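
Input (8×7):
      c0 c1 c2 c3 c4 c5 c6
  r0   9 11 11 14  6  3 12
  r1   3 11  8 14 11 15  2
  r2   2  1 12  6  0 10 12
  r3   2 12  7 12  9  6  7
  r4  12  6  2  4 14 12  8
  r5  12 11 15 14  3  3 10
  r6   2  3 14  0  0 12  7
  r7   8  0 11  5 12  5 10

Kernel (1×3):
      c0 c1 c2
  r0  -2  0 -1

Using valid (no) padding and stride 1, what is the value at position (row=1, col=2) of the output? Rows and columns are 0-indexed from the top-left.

-27

The receptive field on the input at this output position is [8 14 11]. Elementwise product with the kernel and sum: 8·-2 + 11·-1.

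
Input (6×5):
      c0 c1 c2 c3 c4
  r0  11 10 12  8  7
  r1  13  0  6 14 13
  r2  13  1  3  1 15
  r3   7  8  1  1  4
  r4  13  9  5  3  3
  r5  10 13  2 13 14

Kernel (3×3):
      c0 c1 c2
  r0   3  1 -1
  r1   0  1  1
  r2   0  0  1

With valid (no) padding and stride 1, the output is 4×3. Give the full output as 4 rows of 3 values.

40 55 79
38 -3 39
51 10 3
44 45 20

Output[0,0]: The receptive field on the input at this output position is [11 10 12 / 13 0 6 / 13 1 3]. Elementwise product with the kernel and sum: 11·3 + 10·1 + 12·-1 + 0·1 + 6·1 + 3·1.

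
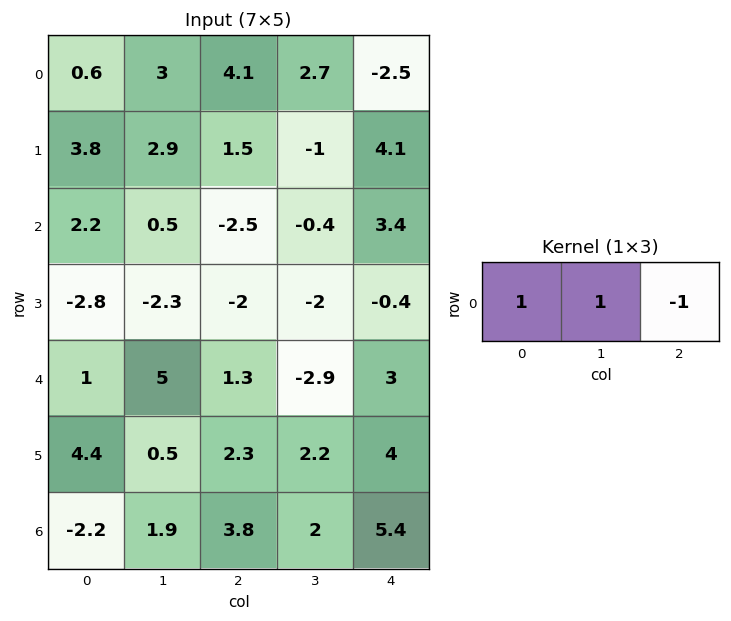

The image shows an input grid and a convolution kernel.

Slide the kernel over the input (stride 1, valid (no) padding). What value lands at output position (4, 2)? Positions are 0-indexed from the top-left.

The receptive field on the input at this output position is [1.3 -2.9 3]. Elementwise product with the kernel and sum: 1.3·1 + -2.9·1 + 3·-1.

-4.6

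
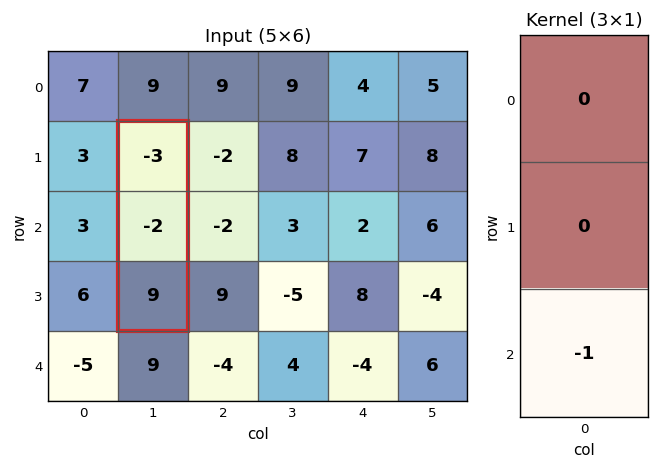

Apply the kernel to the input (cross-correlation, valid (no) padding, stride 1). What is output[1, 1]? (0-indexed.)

-9

The receptive field on the input at this output position is [-3 / -2 / 9]. Elementwise product with the kernel and sum: 9·-1.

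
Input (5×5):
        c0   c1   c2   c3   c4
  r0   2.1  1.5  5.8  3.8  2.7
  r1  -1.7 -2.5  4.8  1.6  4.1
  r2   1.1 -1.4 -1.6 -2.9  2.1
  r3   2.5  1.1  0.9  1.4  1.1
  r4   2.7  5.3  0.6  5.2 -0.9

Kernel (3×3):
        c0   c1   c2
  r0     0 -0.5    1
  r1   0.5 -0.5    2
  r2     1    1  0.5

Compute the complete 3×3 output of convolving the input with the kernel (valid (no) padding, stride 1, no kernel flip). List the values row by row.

13.95 -4 7.15
8.15 -3.8 11
9.9 9.3 10.85

Output[0,0]: The receptive field on the input at this output position is [2.1 1.5 5.8 / -1.7 -2.5 4.8 / 1.1 -1.4 -1.6]. Elementwise product with the kernel and sum: 1.5·-0.5 + 5.8·1 + -1.7·0.5 + -2.5·-0.5 + 4.8·2 + 1.1·1 + -1.4·1 + -1.6·0.5.
Output[0,1]: The receptive field on the input at this output position is [1.5 5.8 3.8 / -2.5 4.8 1.6 / -1.4 -1.6 -2.9]. Elementwise product with the kernel and sum: 5.8·-0.5 + 3.8·1 + -2.5·0.5 + 4.8·-0.5 + 1.6·2 + -1.4·1 + -1.6·1 + -2.9·0.5.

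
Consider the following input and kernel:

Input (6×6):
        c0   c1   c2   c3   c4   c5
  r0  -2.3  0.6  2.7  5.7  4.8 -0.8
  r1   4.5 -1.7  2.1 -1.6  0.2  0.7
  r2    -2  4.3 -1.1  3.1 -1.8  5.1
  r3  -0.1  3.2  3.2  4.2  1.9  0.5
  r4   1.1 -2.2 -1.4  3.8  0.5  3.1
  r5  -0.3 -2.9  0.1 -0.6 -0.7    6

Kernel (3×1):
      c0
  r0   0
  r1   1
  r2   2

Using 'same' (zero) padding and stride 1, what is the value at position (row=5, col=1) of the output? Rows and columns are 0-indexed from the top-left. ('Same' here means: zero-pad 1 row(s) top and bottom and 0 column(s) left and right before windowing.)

-2.9

The receptive field on the zero-padded input at this output position is [-2.2 / -2.9 / 0]. Elementwise product with the kernel and sum: -2.9·1 + 0·2.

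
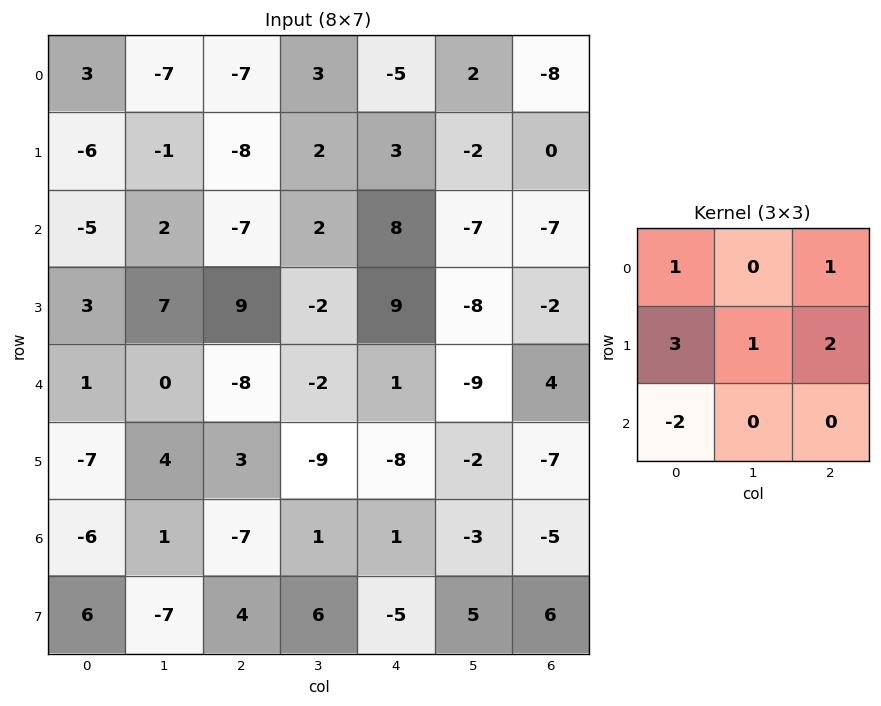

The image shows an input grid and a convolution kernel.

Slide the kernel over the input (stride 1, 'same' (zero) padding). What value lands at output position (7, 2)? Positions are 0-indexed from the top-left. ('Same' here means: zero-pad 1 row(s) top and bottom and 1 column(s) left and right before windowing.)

The receptive field on the zero-padded input at this output position is [1 -7 1 / -7 4 6 / 0 0 0]. Elementwise product with the kernel and sum: 1·1 + 1·1 + -7·3 + 4·1 + 6·2 + 0·-2.

-3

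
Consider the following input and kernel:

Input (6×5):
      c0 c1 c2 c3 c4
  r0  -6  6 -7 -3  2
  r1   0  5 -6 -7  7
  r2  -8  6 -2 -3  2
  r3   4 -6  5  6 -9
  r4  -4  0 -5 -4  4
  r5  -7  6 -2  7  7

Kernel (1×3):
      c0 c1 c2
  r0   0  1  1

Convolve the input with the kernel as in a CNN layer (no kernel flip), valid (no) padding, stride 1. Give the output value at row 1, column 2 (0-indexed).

The receptive field on the input at this output position is [-6 -7 7]. Elementwise product with the kernel and sum: -7·1 + 7·1.

0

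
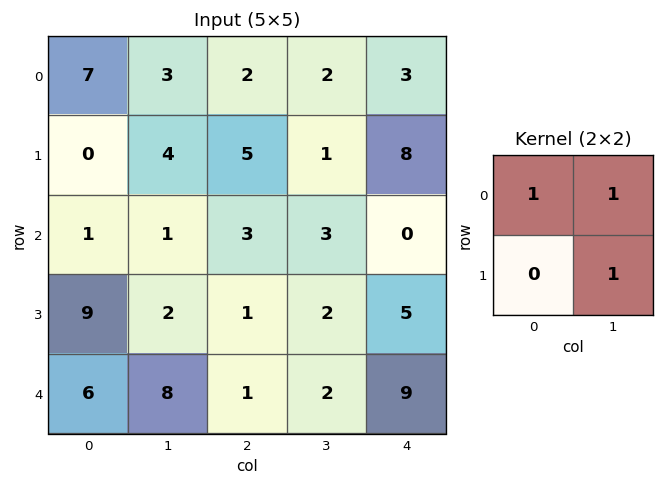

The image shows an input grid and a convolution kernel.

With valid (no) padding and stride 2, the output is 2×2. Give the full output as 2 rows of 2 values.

Output[0,0]: The receptive field on the input at this output position is [7 3 / 0 4]. Elementwise product with the kernel and sum: 7·1 + 3·1 + 4·1.
Output[0,1]: The receptive field on the input at this output position is [2 2 / 5 1]. Elementwise product with the kernel and sum: 2·1 + 2·1 + 1·1.

14 5
4 8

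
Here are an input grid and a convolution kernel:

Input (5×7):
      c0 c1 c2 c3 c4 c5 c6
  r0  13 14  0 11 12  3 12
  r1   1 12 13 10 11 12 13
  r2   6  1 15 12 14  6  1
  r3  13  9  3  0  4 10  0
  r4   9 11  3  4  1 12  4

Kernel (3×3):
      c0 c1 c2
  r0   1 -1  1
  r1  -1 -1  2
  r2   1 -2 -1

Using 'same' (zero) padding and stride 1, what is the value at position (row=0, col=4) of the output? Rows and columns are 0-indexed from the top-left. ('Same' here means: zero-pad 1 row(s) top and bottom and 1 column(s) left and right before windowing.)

-41

The receptive field on the zero-padded input at this output position is [0 0 0 / 11 12 3 / 10 11 12]. Elementwise product with the kernel and sum: 0·1 + 0·-1 + 0·1 + 11·-1 + 12·-1 + 3·2 + 10·1 + 11·-2 + 12·-1.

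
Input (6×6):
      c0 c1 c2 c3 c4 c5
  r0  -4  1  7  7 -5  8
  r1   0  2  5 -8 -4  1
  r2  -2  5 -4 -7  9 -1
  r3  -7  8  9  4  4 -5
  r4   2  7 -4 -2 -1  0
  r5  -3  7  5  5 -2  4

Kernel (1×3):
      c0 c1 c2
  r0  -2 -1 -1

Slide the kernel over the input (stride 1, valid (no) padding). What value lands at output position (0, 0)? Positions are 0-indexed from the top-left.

0

The receptive field on the input at this output position is [-4 1 7]. Elementwise product with the kernel and sum: -4·-2 + 1·-1 + 7·-1.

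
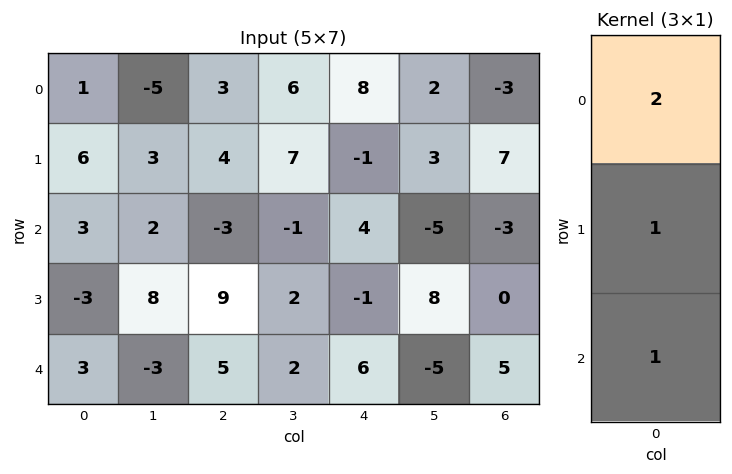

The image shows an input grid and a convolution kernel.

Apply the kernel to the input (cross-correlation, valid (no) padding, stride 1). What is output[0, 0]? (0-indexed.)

11

The receptive field on the input at this output position is [1 / 6 / 3]. Elementwise product with the kernel and sum: 1·2 + 6·1 + 3·1.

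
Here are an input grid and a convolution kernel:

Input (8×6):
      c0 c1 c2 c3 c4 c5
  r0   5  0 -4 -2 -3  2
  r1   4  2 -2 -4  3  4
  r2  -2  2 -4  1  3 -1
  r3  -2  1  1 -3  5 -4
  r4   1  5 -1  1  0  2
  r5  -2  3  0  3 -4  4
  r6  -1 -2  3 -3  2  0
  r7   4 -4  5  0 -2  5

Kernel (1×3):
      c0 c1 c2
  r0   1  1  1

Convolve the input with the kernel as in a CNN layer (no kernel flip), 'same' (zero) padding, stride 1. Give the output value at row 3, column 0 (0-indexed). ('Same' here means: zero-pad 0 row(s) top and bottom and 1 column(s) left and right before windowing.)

The receptive field on the zero-padded input at this output position is [0 -2 1]. Elementwise product with the kernel and sum: 0·1 + -2·1 + 1·1.

-1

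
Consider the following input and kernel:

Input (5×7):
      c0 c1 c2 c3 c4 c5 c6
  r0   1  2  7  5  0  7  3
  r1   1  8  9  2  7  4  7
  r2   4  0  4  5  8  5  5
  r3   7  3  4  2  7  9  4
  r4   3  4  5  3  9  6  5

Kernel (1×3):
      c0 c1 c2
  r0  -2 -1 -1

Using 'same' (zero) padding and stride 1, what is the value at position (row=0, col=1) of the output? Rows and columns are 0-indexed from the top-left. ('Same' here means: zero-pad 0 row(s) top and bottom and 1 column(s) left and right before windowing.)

The receptive field on the zero-padded input at this output position is [1 2 7]. Elementwise product with the kernel and sum: 1·-2 + 2·-1 + 7·-1.

-11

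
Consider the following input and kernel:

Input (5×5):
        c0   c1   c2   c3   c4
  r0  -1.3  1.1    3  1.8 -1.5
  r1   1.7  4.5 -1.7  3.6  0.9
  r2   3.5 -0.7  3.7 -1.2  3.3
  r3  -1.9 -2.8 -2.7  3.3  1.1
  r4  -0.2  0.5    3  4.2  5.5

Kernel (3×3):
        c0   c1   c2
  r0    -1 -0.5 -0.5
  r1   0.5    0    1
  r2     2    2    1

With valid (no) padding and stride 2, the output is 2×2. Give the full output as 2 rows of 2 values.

7.7 5.2
-5.05 14.9

Output[0,0]: The receptive field on the input at this output position is [-1.3 1.1 3 / 1.7 4.5 -1.7 / 3.5 -0.7 3.7]. Elementwise product with the kernel and sum: -1.3·-1 + 1.1·-0.5 + 3·-0.5 + 1.7·0.5 + -1.7·1 + 3.5·2 + -0.7·2 + 3.7·1.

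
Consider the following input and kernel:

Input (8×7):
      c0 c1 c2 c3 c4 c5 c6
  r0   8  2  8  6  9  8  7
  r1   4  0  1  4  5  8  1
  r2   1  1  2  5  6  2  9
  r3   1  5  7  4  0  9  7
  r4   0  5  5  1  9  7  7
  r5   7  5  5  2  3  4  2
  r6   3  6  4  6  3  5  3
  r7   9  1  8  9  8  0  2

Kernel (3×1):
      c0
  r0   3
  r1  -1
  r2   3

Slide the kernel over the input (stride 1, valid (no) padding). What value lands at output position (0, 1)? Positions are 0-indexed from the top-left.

The receptive field on the input at this output position is [2 / 0 / 1]. Elementwise product with the kernel and sum: 2·3 + 0·-1 + 1·3.

9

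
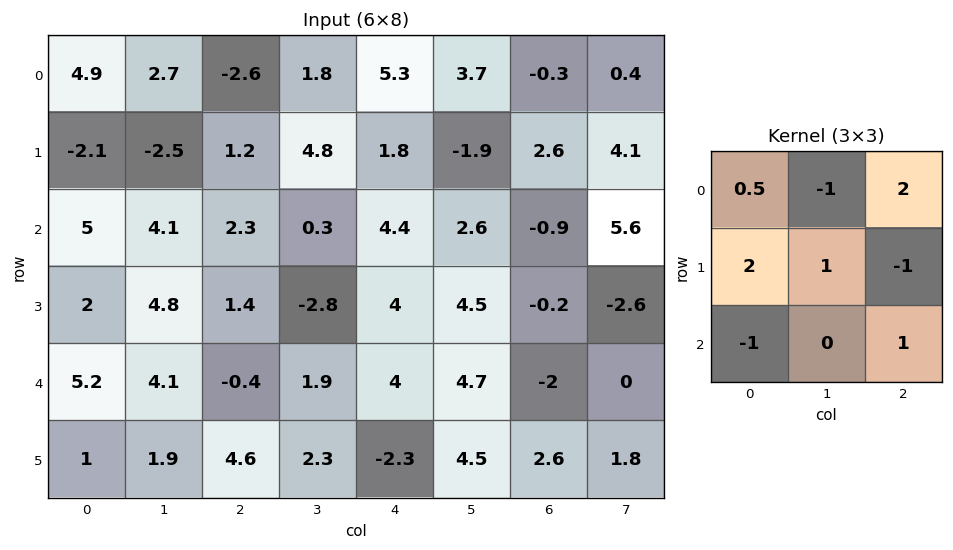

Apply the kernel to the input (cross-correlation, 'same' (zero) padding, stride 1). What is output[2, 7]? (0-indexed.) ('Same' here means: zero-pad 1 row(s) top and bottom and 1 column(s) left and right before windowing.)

The receptive field on the zero-padded input at this output position is [2.6 4.1 0 / -0.9 5.6 0 / -0.2 -2.6 0]. Elementwise product with the kernel and sum: 2.6·0.5 + 4.1·-1 + 0·2 + -0.9·2 + 5.6·1 + 0·-1 + -0.2·-1 + 0·1.

1.2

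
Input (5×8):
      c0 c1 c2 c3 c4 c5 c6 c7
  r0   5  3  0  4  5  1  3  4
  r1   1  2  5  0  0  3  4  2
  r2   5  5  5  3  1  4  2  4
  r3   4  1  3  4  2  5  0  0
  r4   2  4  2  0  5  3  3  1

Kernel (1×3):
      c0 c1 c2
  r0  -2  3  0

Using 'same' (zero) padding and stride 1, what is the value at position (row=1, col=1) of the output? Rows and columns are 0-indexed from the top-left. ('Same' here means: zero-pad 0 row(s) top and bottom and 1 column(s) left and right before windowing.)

4

The receptive field on the zero-padded input at this output position is [1 2 5]. Elementwise product with the kernel and sum: 1·-2 + 2·3.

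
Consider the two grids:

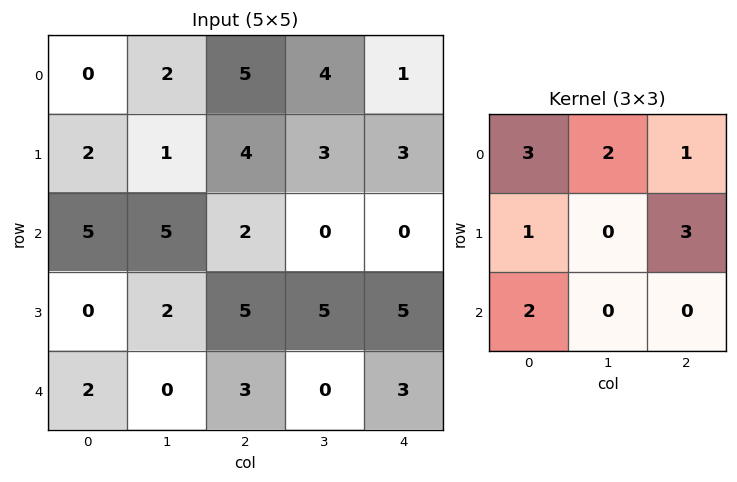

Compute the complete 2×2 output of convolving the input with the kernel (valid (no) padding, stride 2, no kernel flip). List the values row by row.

33 41
46 32

Output[0,0]: The receptive field on the input at this output position is [0 2 5 / 2 1 4 / 5 5 2]. Elementwise product with the kernel and sum: 0·3 + 2·2 + 5·1 + 2·1 + 4·3 + 5·2.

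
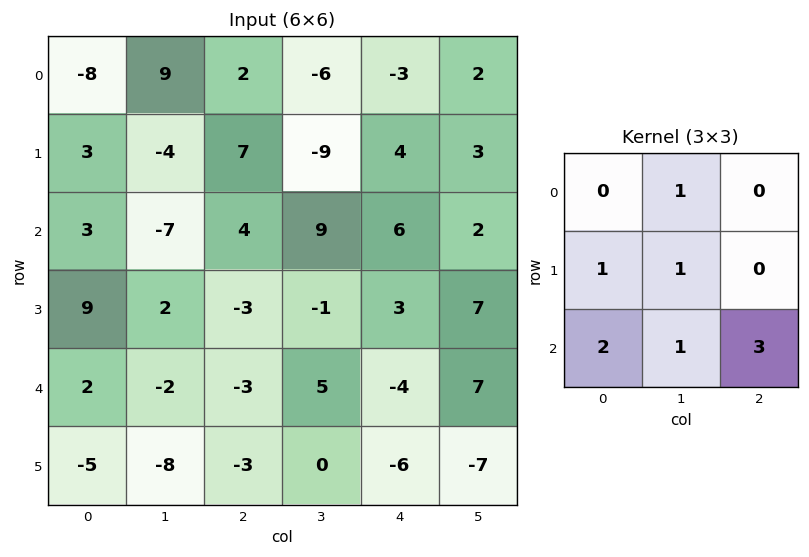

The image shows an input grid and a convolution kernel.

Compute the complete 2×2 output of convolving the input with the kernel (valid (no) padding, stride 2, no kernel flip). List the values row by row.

19 27
-3 -8

Output[0,0]: The receptive field on the input at this output position is [-8 9 2 / 3 -4 7 / 3 -7 4]. Elementwise product with the kernel and sum: 9·1 + 3·1 + -4·1 + 3·2 + -7·1 + 4·3.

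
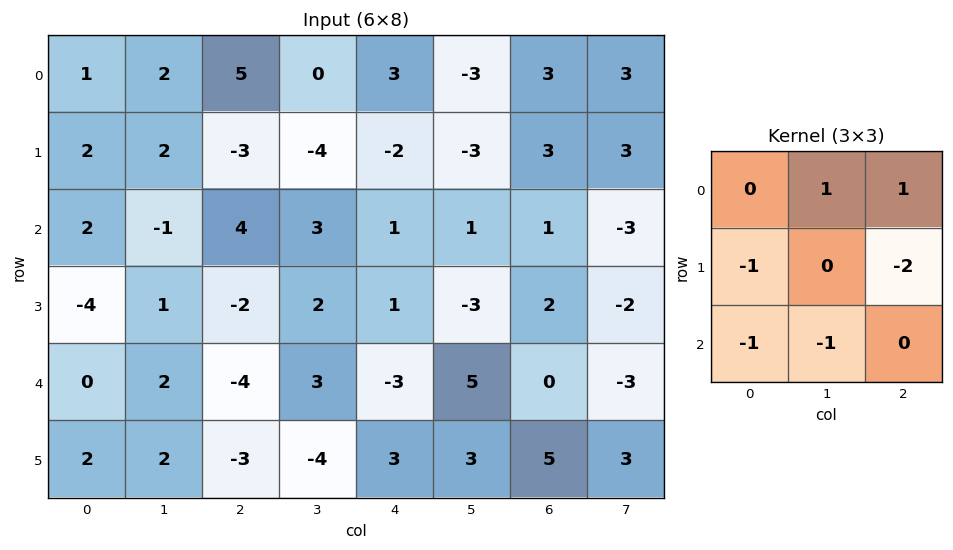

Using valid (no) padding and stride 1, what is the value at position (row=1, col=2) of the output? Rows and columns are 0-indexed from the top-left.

-12

The receptive field on the input at this output position is [-3 -4 -2 / 4 3 1 / -2 2 1]. Elementwise product with the kernel and sum: -4·1 + -2·1 + 4·-1 + 1·-2 + -2·-1 + 2·-1.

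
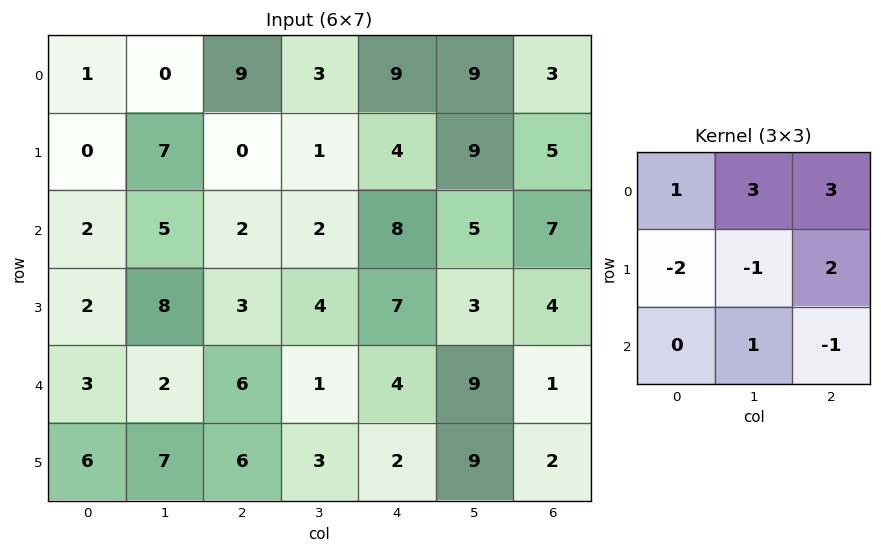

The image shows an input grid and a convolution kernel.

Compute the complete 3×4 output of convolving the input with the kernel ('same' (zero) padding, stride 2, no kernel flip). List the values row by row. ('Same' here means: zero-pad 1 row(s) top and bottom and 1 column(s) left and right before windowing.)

-8 -4 -2 -16
23 1 42 11
30 24 39 -2

Output[0,0]: The receptive field on the zero-padded input at this output position is [0 0 0 / 0 1 0 / 0 0 7]. Elementwise product with the kernel and sum: 0·1 + 0·3 + 0·3 + 0·-2 + 1·-1 + 0·2 + 0·1 + 7·-1.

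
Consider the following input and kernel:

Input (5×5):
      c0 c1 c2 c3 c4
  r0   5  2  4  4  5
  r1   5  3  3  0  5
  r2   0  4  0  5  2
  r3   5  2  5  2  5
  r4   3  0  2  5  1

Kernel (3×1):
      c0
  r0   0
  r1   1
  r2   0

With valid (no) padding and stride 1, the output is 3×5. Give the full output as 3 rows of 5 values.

5 3 3 0 5
0 4 0 5 2
5 2 5 2 5

Output[0,0]: The receptive field on the input at this output position is [5 / 5 / 0]. Elementwise product with the kernel and sum: 5·1.
Output[0,1]: The receptive field on the input at this output position is [2 / 3 / 4]. Elementwise product with the kernel and sum: 3·1.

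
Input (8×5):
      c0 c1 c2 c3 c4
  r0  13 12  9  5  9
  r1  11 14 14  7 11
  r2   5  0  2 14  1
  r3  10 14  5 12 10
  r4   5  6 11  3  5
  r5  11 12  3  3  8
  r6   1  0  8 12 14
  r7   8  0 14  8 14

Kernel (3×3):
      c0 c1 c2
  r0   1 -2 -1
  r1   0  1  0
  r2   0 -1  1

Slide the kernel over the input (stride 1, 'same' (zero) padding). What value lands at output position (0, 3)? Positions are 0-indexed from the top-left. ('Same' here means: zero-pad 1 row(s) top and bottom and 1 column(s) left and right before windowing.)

The receptive field on the zero-padded input at this output position is [0 0 0 / 9 5 9 / 14 7 11]. Elementwise product with the kernel and sum: 0·1 + 0·-2 + 0·-1 + 5·1 + 7·-1 + 11·1.

9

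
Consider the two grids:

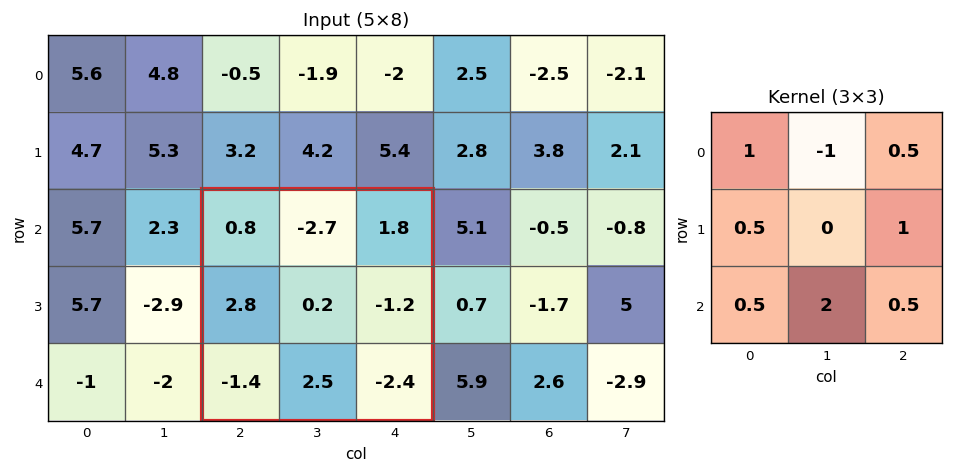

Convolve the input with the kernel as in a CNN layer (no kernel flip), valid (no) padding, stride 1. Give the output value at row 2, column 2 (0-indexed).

7.7

The receptive field on the input at this output position is [0.8 -2.7 1.8 / 2.8 0.2 -1.2 / -1.4 2.5 -2.4]. Elementwise product with the kernel and sum: 0.8·1 + -2.7·-1 + 1.8·0.5 + 2.8·0.5 + -1.2·1 + -1.4·0.5 + 2.5·2 + -2.4·0.5.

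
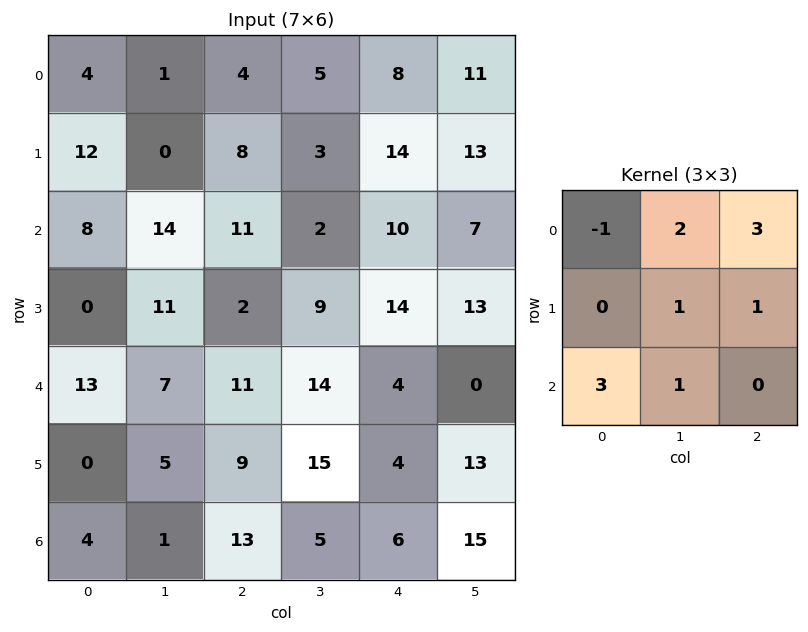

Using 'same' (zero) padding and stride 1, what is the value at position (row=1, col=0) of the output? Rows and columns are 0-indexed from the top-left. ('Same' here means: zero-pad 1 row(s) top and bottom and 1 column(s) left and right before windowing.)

31

The receptive field on the zero-padded input at this output position is [0 4 1 / 0 12 0 / 0 8 14]. Elementwise product with the kernel and sum: 0·-1 + 4·2 + 1·3 + 12·1 + 0·1 + 0·3 + 8·1.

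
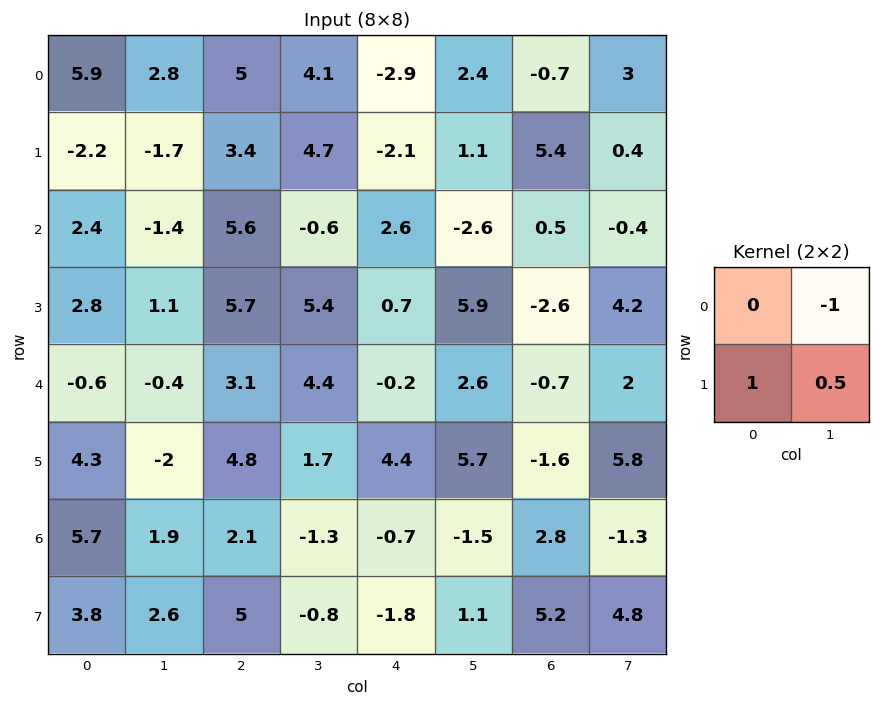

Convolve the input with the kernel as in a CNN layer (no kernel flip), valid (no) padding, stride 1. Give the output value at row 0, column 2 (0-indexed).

1.65

The receptive field on the input at this output position is [5 4.1 / 3.4 4.7]. Elementwise product with the kernel and sum: 4.1·-1 + 3.4·1 + 4.7·0.5.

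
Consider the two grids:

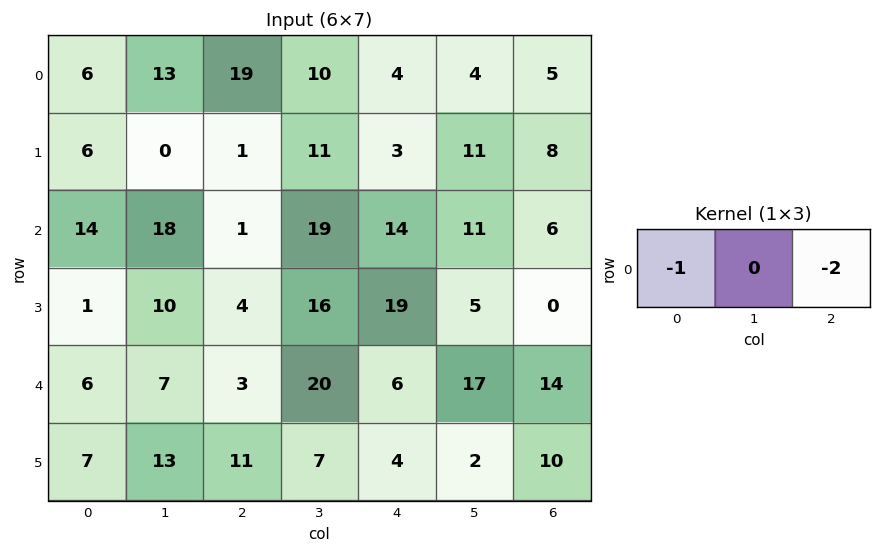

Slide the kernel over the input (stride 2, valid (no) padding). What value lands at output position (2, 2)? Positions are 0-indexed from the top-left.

-34

The receptive field on the input at this output position is [6 17 14]. Elementwise product with the kernel and sum: 6·-1 + 14·-2.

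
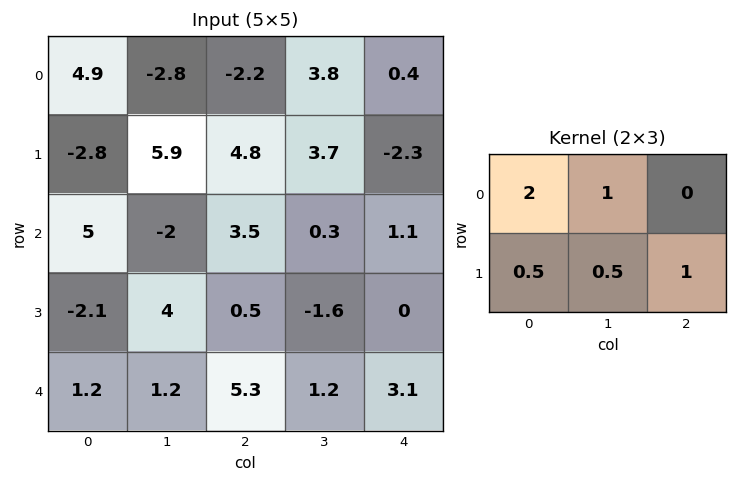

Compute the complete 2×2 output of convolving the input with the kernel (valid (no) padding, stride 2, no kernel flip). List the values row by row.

13.35 1.35
9.45 6.75

Output[0,0]: The receptive field on the input at this output position is [4.9 -2.8 -2.2 / -2.8 5.9 4.8]. Elementwise product with the kernel and sum: 4.9·2 + -2.8·1 + -2.8·0.5 + 5.9·0.5 + 4.8·1.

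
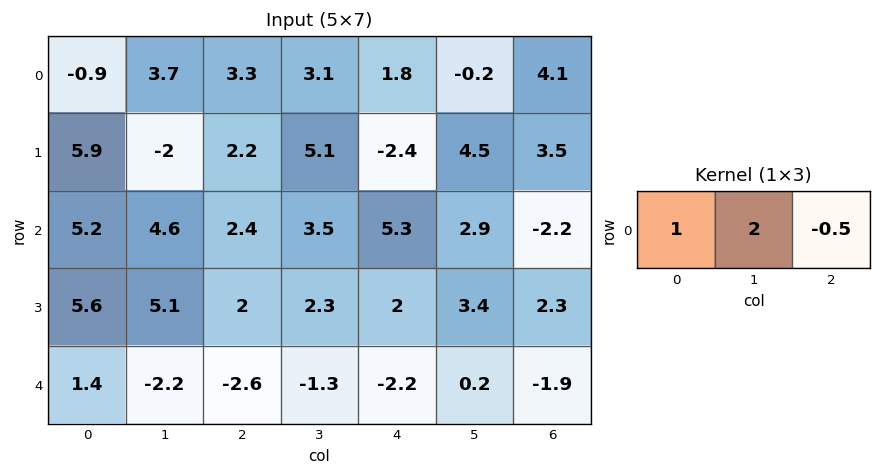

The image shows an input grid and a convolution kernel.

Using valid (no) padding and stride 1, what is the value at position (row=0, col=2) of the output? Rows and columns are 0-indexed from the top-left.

8.6

The receptive field on the input at this output position is [3.3 3.1 1.8]. Elementwise product with the kernel and sum: 3.3·1 + 3.1·2 + 1.8·-0.5.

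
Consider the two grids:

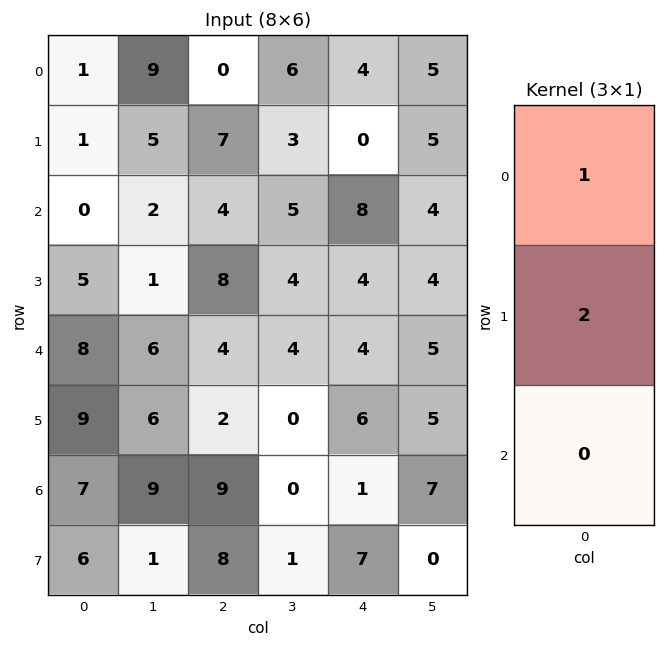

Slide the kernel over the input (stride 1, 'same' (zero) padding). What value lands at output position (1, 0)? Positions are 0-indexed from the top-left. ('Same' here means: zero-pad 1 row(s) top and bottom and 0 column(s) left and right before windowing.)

3

The receptive field on the zero-padded input at this output position is [1 / 1 / 0]. Elementwise product with the kernel and sum: 1·1 + 1·2.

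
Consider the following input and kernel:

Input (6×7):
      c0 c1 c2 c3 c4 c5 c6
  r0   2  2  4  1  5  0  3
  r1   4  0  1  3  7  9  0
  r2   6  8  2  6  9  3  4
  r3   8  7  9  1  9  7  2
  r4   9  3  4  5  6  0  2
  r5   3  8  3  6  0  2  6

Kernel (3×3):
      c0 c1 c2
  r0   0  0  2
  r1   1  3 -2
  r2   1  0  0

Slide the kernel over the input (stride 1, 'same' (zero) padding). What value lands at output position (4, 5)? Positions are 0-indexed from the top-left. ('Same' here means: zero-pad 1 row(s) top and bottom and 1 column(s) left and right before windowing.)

6

The receptive field on the zero-padded input at this output position is [9 7 2 / 6 0 2 / 0 2 6]. Elementwise product with the kernel and sum: 2·2 + 6·1 + 0·3 + 2·-2 + 0·1.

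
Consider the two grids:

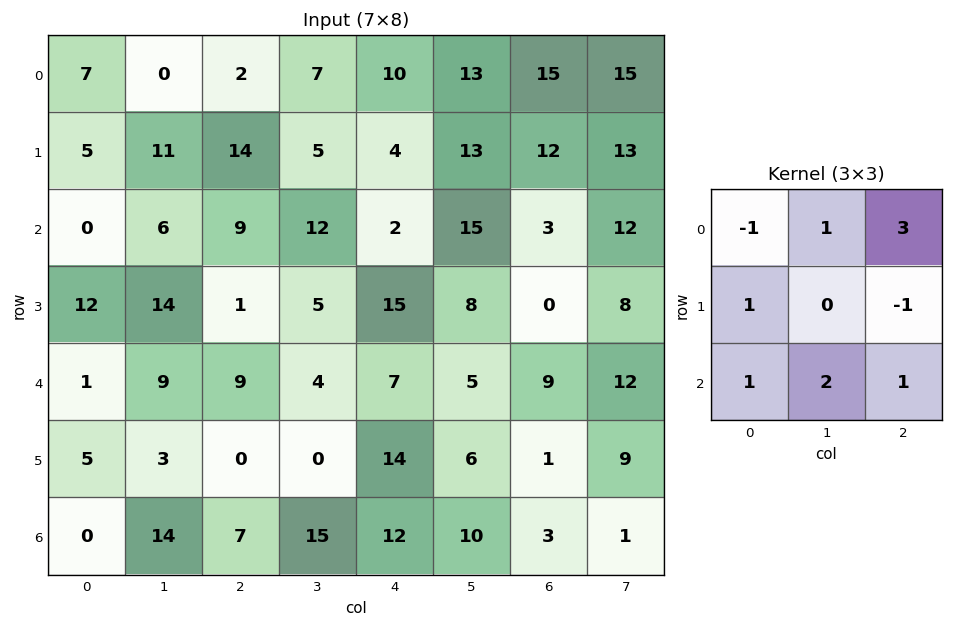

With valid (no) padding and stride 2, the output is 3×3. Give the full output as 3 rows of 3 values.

11 80 75
72 19 63
75 51 73

Output[0,0]: The receptive field on the input at this output position is [7 0 2 / 5 11 14 / 0 6 9]. Elementwise product with the kernel and sum: 7·-1 + 0·1 + 2·3 + 5·1 + 14·-1 + 0·1 + 6·2 + 9·1.
Output[0,1]: The receptive field on the input at this output position is [2 7 10 / 14 5 4 / 9 12 2]. Elementwise product with the kernel and sum: 2·-1 + 7·1 + 10·3 + 14·1 + 4·-1 + 9·1 + 12·2 + 2·1.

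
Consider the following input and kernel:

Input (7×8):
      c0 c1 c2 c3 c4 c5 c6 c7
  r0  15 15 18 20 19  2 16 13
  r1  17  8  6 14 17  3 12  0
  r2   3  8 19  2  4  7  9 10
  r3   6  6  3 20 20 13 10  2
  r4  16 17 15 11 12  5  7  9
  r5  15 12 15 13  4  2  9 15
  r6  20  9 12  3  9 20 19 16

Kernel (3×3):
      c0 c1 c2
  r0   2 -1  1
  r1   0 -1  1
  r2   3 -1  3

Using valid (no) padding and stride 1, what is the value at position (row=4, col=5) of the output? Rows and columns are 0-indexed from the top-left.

107

The receptive field on the input at this output position is [5 7 9 / 2 9 15 / 20 19 16]. Elementwise product with the kernel and sum: 5·2 + 7·-1 + 9·1 + 9·-1 + 15·1 + 20·3 + 19·-1 + 16·3.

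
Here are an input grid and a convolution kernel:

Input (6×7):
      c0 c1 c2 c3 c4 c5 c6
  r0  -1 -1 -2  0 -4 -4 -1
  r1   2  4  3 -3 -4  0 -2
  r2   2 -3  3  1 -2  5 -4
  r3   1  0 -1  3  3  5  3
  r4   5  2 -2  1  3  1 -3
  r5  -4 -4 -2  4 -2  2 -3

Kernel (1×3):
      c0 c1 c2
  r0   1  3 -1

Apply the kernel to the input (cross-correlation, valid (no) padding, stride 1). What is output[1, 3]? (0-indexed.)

-15

The receptive field on the input at this output position is [-3 -4 0]. Elementwise product with the kernel and sum: -3·1 + -4·3 + 0·-1.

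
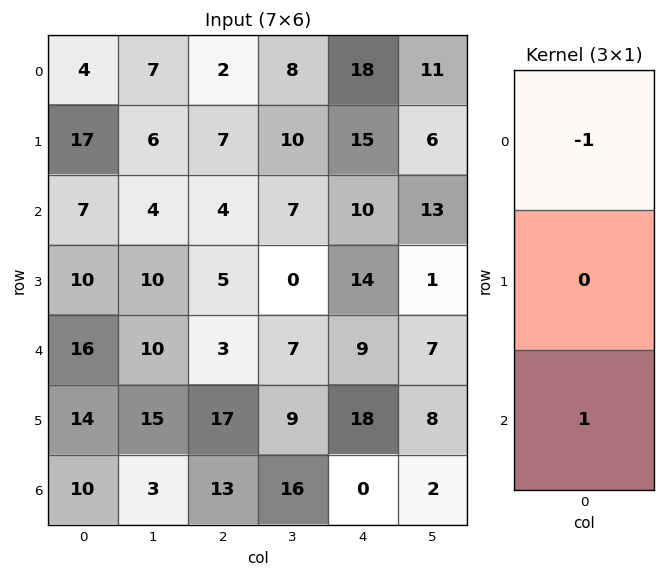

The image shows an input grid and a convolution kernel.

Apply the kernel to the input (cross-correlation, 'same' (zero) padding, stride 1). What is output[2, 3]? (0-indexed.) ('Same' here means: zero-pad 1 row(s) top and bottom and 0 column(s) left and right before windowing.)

The receptive field on the zero-padded input at this output position is [10 / 7 / 0]. Elementwise product with the kernel and sum: 10·-1 + 0·1.

-10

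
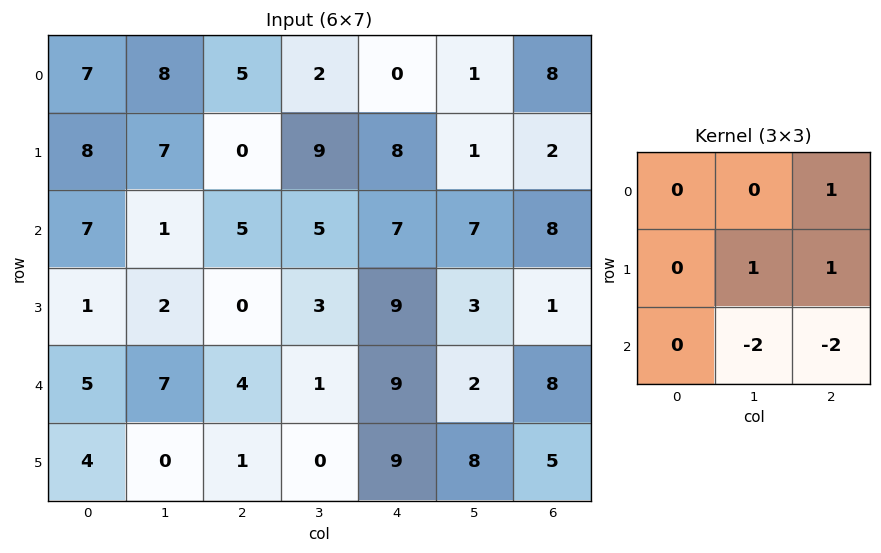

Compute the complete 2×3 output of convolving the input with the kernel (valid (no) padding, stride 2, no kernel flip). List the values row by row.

Output[0,0]: The receptive field on the input at this output position is [7 8 5 / 8 7 0 / 7 1 5]. Elementwise product with the kernel and sum: 5·1 + 7·1 + 0·1 + 1·-2 + 5·-2.

0 -7 -19
-15 -1 -8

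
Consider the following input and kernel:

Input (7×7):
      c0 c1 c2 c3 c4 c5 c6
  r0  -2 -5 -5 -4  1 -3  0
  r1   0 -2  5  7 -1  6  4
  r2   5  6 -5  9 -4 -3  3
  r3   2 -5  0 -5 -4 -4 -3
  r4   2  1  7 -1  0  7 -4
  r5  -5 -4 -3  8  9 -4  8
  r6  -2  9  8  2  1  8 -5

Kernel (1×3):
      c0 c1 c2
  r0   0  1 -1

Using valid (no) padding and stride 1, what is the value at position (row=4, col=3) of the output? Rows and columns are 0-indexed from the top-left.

The receptive field on the input at this output position is [-1 0 7]. Elementwise product with the kernel and sum: 0·1 + 7·-1.

-7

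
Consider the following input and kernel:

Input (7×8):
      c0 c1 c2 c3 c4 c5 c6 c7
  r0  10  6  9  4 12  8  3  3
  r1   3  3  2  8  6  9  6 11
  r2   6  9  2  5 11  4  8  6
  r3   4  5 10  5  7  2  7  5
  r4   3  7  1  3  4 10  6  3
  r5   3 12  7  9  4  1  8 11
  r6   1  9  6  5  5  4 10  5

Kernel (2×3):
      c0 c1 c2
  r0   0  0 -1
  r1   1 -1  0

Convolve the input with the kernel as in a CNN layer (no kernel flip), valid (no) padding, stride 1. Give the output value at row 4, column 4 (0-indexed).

The receptive field on the input at this output position is [4 10 6 / 4 1 8]. Elementwise product with the kernel and sum: 6·-1 + 4·1 + 1·-1.

-3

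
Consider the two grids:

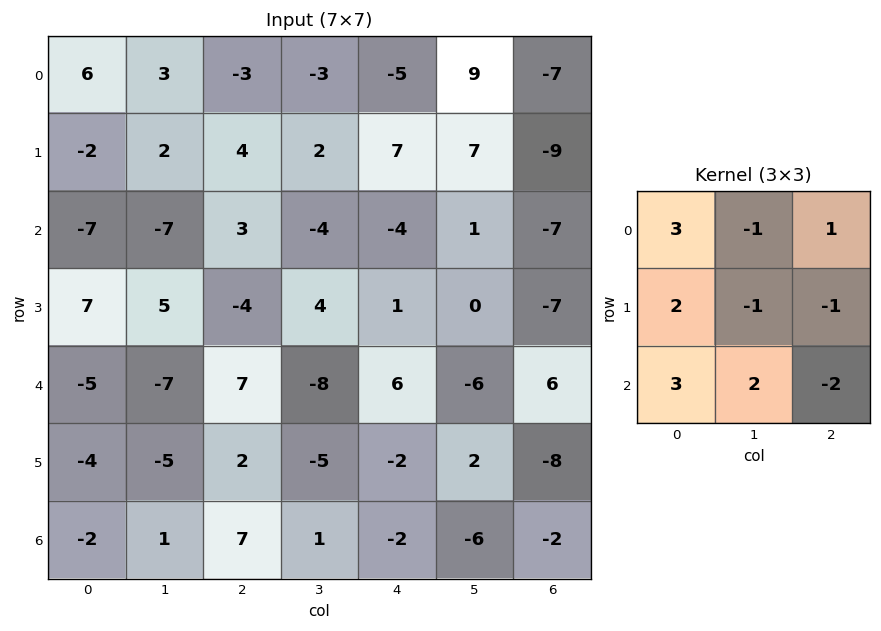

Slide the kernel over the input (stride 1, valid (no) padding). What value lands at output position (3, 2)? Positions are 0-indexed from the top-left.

The receptive field on the input at this output position is [-4 4 1 / 7 -8 6 / 2 -5 -2]. Elementwise product with the kernel and sum: -4·3 + 4·-1 + 1·1 + 7·2 + -8·-1 + 6·-1 + 2·3 + -5·2 + -2·-2.

1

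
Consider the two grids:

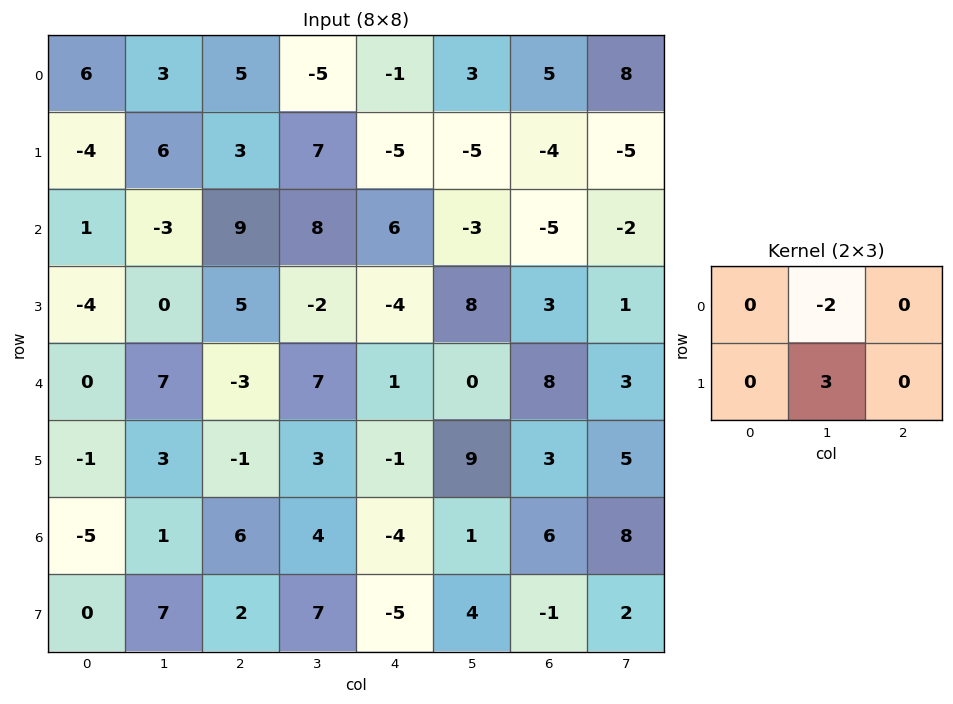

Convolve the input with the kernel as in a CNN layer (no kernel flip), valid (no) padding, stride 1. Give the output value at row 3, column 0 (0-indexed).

The receptive field on the input at this output position is [-4 0 5 / 0 7 -3]. Elementwise product with the kernel and sum: 0·-2 + 7·3.

21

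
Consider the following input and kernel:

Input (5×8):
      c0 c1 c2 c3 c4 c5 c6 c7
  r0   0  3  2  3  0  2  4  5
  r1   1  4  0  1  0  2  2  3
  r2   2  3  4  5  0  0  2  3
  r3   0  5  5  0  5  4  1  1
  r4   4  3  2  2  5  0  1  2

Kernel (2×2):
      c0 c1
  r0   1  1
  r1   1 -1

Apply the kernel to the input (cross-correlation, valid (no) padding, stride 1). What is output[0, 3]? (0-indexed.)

The receptive field on the input at this output position is [3 0 / 1 0]. Elementwise product with the kernel and sum: 3·1 + 0·1 + 1·1 + 0·-1.

4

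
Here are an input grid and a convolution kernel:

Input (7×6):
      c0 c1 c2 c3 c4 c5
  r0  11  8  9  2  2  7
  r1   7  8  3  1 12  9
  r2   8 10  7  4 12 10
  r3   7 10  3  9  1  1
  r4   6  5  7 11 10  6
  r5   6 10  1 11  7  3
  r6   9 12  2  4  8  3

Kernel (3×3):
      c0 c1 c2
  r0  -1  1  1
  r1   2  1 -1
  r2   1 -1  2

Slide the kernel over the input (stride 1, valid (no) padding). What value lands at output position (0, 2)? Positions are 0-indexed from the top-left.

17

The receptive field on the input at this output position is [9 2 2 / 3 1 12 / 7 4 12]. Elementwise product with the kernel and sum: 9·-1 + 2·1 + 2·1 + 3·2 + 1·1 + 12·-1 + 7·1 + 4·-1 + 12·2.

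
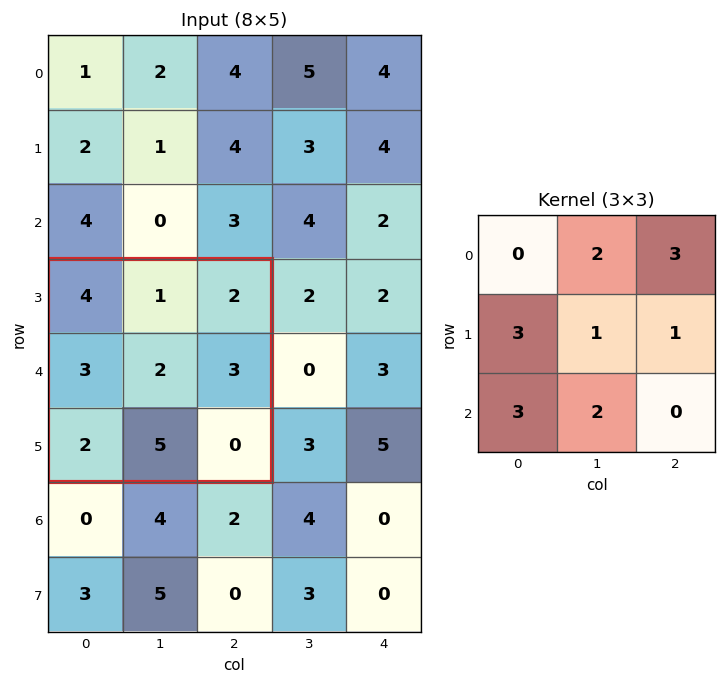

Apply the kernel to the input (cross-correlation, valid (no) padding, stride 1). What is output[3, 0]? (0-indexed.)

38

The receptive field on the input at this output position is [4 1 2 / 3 2 3 / 2 5 0]. Elementwise product with the kernel and sum: 1·2 + 2·3 + 3·3 + 2·1 + 3·1 + 2·3 + 5·2.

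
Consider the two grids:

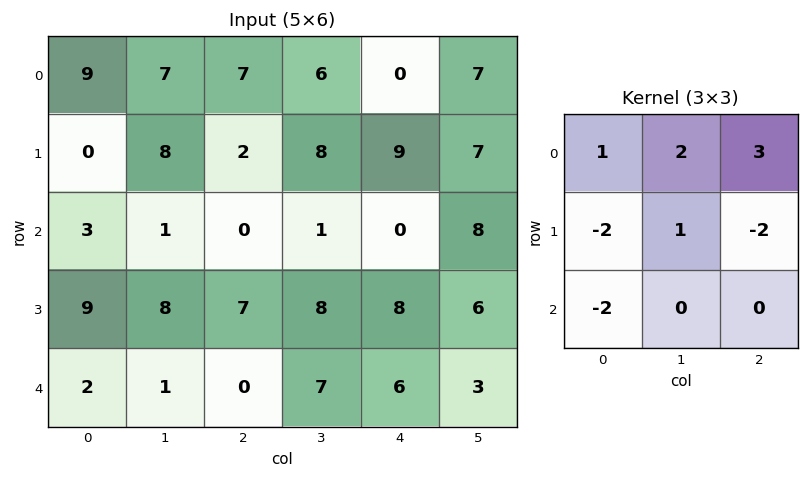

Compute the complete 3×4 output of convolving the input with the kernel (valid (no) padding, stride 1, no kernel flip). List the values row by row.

42 7 5 4
-1 16 32 13
-23 -23 -20 -9

Output[0,0]: The receptive field on the input at this output position is [9 7 7 / 0 8 2 / 3 1 0]. Elementwise product with the kernel and sum: 9·1 + 7·2 + 7·3 + 0·-2 + 8·1 + 2·-2 + 3·-2.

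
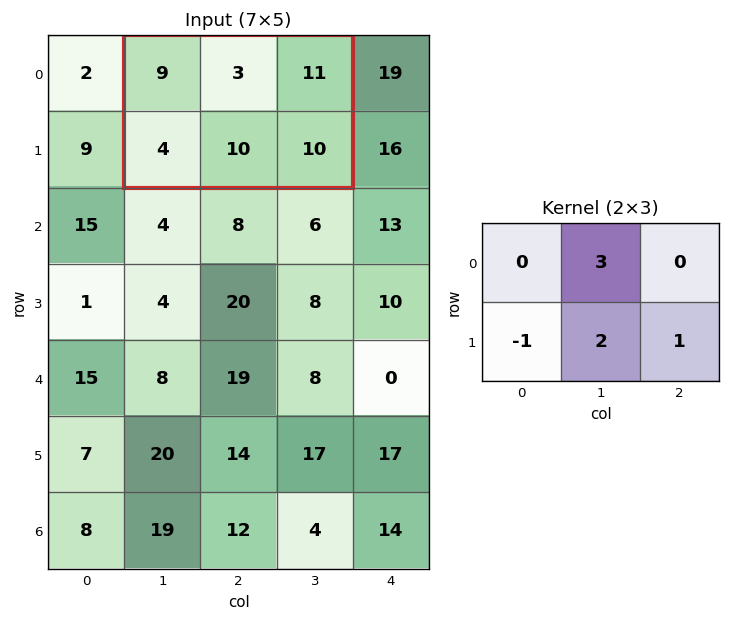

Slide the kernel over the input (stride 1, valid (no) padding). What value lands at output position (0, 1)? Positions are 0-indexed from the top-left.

35

The receptive field on the input at this output position is [9 3 11 / 4 10 10]. Elementwise product with the kernel and sum: 3·3 + 4·-1 + 10·2 + 10·1.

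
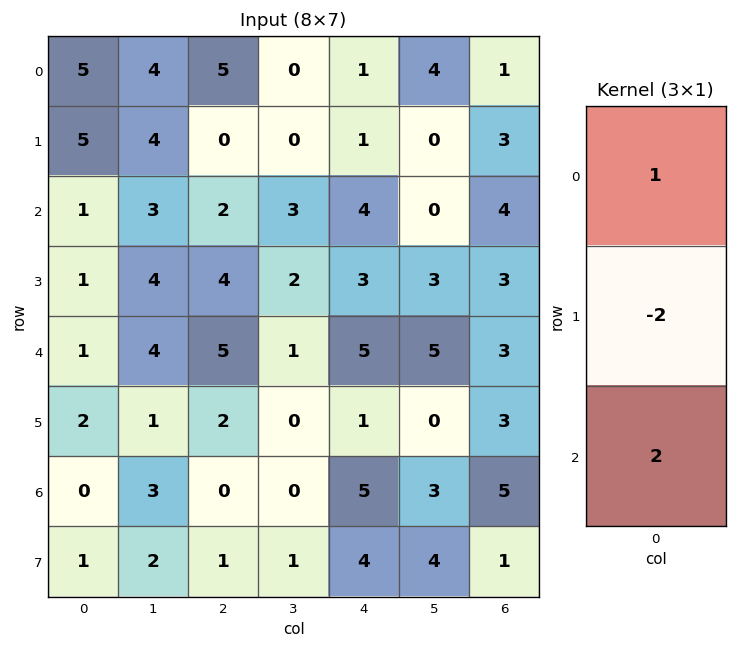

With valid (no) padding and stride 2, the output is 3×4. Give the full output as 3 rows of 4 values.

Output[0,0]: The receptive field on the input at this output position is [5 / 5 / 1]. Elementwise product with the kernel and sum: 5·1 + 5·-2 + 1·2.

-3 9 7 3
1 4 8 4
-3 1 13 7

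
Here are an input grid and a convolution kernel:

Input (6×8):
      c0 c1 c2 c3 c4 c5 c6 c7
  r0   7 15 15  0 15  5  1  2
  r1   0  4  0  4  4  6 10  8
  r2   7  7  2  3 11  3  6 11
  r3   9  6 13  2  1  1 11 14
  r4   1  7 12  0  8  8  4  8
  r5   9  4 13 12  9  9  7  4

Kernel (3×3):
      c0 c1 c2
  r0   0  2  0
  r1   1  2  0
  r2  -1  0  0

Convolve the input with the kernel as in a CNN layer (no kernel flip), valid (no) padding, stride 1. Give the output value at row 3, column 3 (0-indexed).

6

The receptive field on the input at this output position is [2 1 1 / 0 8 8 / 12 9 9]. Elementwise product with the kernel and sum: 1·2 + 0·1 + 8·2 + 12·-1.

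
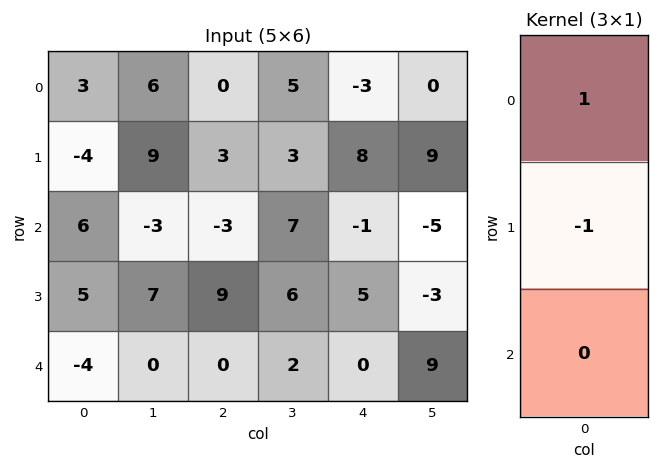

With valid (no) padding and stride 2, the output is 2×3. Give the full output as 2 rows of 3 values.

Output[0,0]: The receptive field on the input at this output position is [3 / -4 / 6]. Elementwise product with the kernel and sum: 3·1 + -4·-1.
Output[0,1]: The receptive field on the input at this output position is [0 / 3 / -3]. Elementwise product with the kernel and sum: 0·1 + 3·-1.

7 -3 -11
1 -12 -6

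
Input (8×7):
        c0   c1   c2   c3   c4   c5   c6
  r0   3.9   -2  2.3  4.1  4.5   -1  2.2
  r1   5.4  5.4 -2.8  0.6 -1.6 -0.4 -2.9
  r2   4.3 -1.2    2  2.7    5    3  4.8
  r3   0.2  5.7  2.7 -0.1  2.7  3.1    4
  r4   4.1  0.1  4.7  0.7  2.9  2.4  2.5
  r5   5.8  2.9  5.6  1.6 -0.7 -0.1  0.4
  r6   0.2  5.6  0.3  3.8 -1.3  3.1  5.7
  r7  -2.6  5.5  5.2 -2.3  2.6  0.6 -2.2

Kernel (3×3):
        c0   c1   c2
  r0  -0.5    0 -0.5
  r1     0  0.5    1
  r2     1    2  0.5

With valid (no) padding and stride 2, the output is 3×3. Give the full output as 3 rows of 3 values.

Output[0,0]: The receptive field on the input at this output position is [3.9 -2 2.3 / 5.4 5.4 -2.8 / 4.3 -1.2 2]. Elementwise product with the kernel and sum: 3.9·-0.5 + 2.3·-0.5 + 5.4·0.5 + -2.8·1 + 4.3·1 + -1.2·2 + 2·0.5.
Output[0,1]: The receptive field on the input at this output position is [2.3 4.1 4.5 / -2.8 0.6 -1.6 / 2 2.7 5]. Elementwise product with the kernel and sum: 2.3·-0.5 + 4.5·-0.5 + 0.6·0.5 + -1.6·1 + 2·1 + 2.7·2 + 5·0.5.

-0.3 5.2 6.95
9.05 6.7 9.6
14.2 3.55 5.4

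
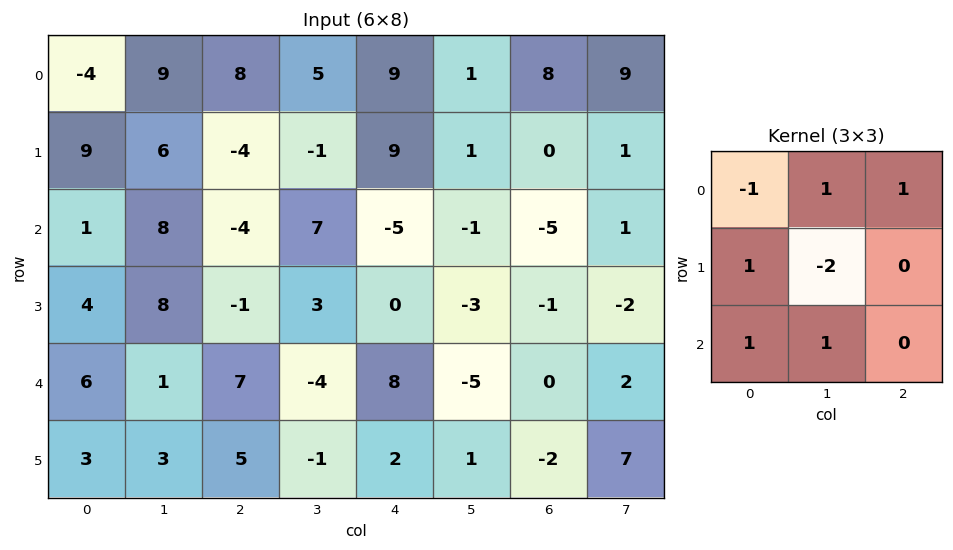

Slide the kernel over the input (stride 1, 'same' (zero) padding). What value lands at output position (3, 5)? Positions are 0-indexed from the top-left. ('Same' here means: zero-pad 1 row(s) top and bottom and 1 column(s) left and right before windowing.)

The receptive field on the zero-padded input at this output position is [-5 -1 -5 / 0 -3 -1 / 8 -5 0]. Elementwise product with the kernel and sum: -5·-1 + -1·1 + -5·1 + 0·1 + -3·-2 + 8·1 + -5·1.

8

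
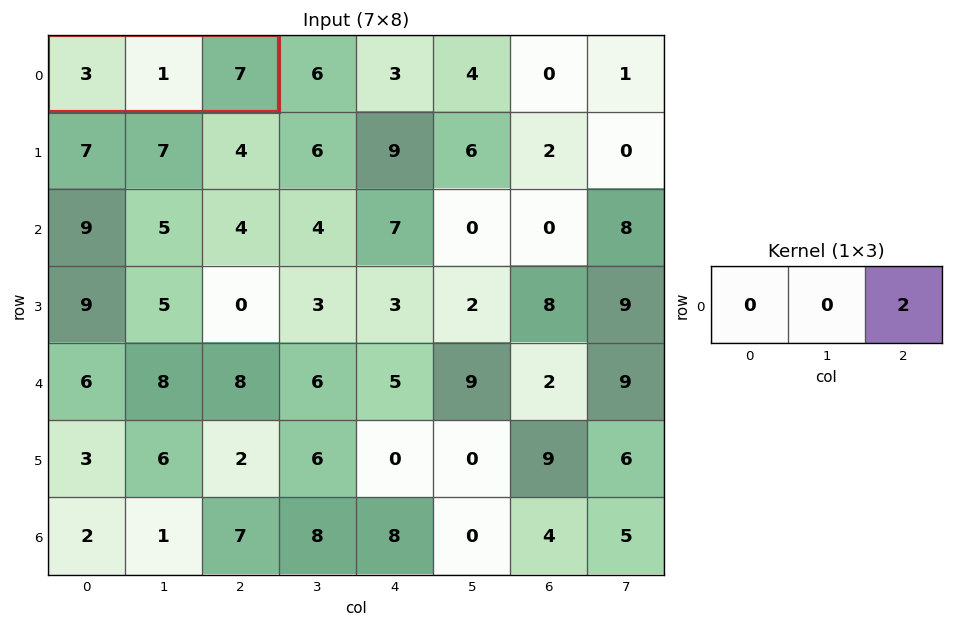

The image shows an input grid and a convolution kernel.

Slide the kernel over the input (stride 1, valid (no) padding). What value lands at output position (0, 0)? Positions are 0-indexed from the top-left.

14

The receptive field on the input at this output position is [3 1 7]. Elementwise product with the kernel and sum: 7·2.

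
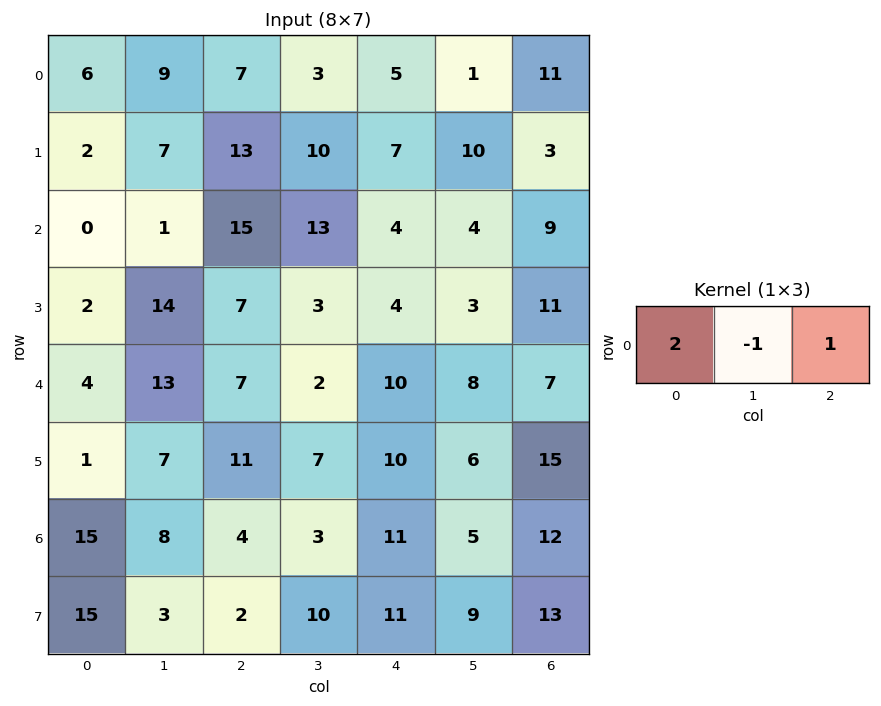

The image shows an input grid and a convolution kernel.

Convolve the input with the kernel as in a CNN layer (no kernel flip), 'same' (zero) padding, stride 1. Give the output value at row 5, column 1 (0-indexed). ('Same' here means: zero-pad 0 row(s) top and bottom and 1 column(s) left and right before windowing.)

The receptive field on the zero-padded input at this output position is [1 7 11]. Elementwise product with the kernel and sum: 1·2 + 7·-1 + 11·1.

6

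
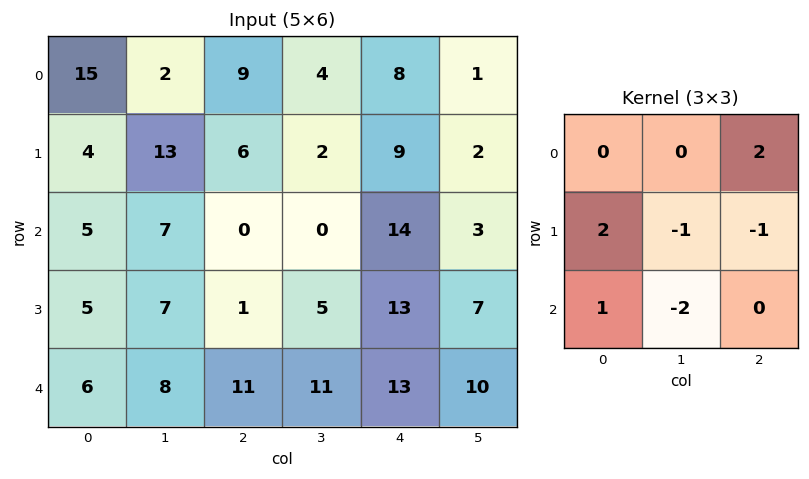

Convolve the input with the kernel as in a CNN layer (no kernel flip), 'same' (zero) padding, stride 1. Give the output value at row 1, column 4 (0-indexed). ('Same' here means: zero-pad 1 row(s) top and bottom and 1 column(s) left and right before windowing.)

-33

The receptive field on the zero-padded input at this output position is [4 8 1 / 2 9 2 / 0 14 3]. Elementwise product with the kernel and sum: 1·2 + 2·2 + 9·-1 + 2·-1 + 0·1 + 14·-2.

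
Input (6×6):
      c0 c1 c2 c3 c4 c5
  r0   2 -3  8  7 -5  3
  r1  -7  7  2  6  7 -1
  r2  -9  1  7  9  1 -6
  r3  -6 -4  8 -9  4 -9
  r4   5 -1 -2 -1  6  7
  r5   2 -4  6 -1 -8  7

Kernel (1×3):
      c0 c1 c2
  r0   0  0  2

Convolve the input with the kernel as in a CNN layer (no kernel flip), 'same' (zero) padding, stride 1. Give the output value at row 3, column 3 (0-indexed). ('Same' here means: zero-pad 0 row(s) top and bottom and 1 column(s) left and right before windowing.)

8

The receptive field on the zero-padded input at this output position is [8 -9 4]. Elementwise product with the kernel and sum: 4·2.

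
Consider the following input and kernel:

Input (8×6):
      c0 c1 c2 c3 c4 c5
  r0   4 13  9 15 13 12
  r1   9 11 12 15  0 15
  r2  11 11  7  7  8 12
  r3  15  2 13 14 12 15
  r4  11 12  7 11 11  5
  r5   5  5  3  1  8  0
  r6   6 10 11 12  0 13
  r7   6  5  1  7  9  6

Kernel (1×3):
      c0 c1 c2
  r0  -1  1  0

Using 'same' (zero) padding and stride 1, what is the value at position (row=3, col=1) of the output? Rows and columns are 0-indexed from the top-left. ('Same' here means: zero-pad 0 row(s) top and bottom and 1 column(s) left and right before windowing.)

The receptive field on the zero-padded input at this output position is [15 2 13]. Elementwise product with the kernel and sum: 15·-1 + 2·1.

-13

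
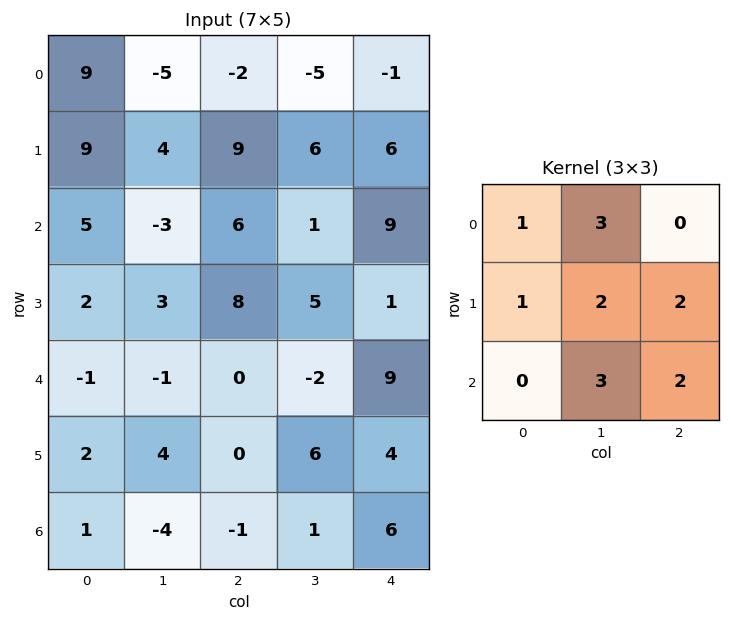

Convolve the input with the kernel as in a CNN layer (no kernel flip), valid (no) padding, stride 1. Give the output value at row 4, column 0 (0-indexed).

-8

The receptive field on the input at this output position is [-1 -1 0 / 2 4 0 / 1 -4 -1]. Elementwise product with the kernel and sum: -1·1 + -1·3 + 2·1 + 4·2 + 0·2 + -4·3 + -1·2.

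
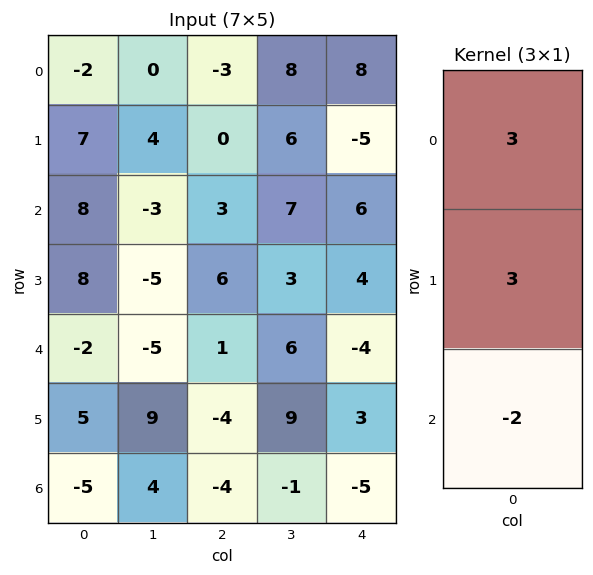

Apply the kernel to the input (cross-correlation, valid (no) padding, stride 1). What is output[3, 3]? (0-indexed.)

9

The receptive field on the input at this output position is [3 / 6 / 9]. Elementwise product with the kernel and sum: 3·3 + 6·3 + 9·-2.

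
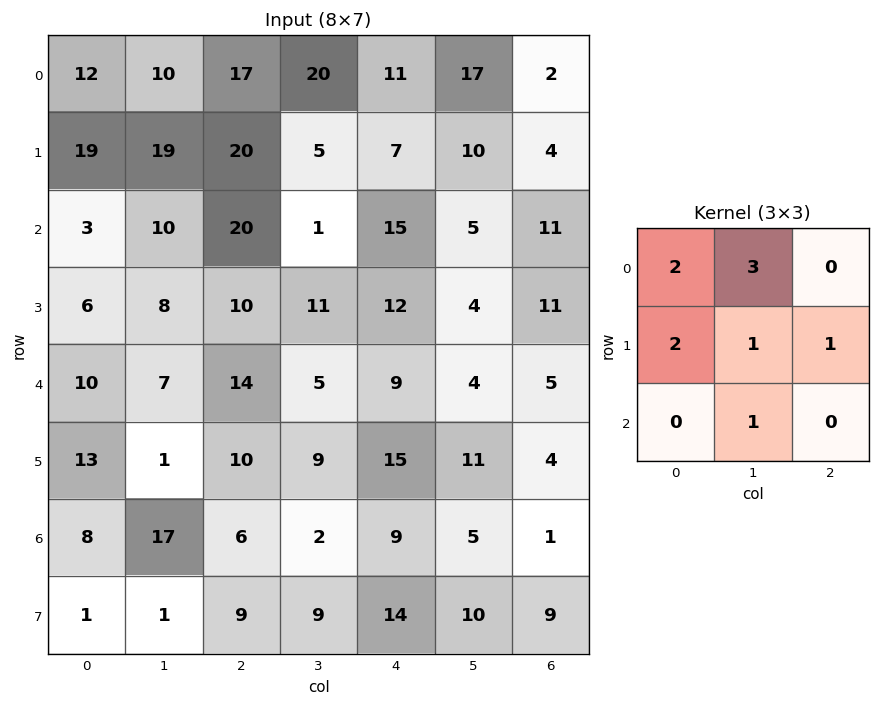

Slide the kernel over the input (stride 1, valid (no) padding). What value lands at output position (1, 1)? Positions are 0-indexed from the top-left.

149

The receptive field on the input at this output position is [19 20 5 / 10 20 1 / 8 10 11]. Elementwise product with the kernel and sum: 19·2 + 20·3 + 10·2 + 20·1 + 1·1 + 10·1.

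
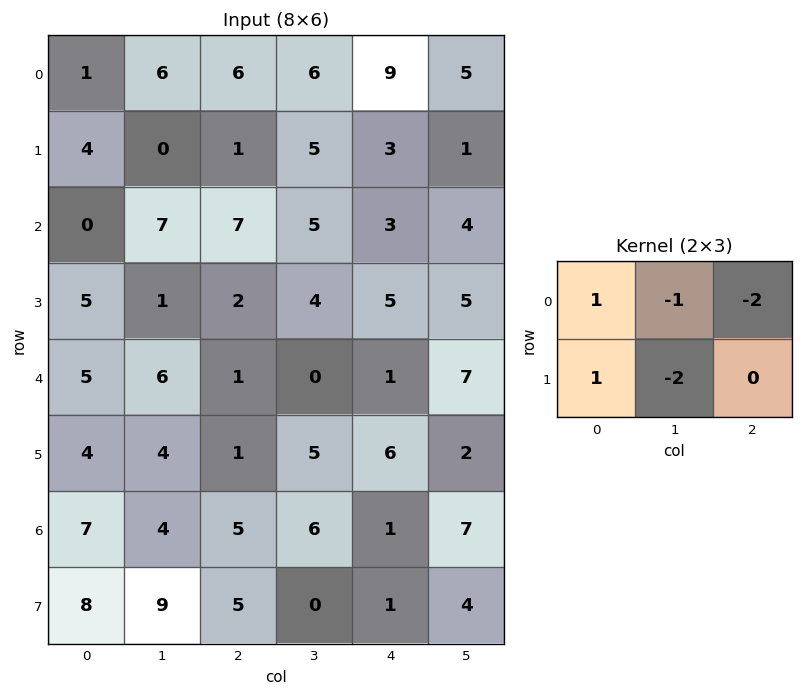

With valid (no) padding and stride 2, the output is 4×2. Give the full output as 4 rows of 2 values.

Output[0,0]: The receptive field on the input at this output position is [1 6 6 / 4 0 1]. Elementwise product with the kernel and sum: 1·1 + 6·-1 + 6·-2 + 4·1 + 0·-2.

-13 -27
-18 -10
-7 -10
-17 2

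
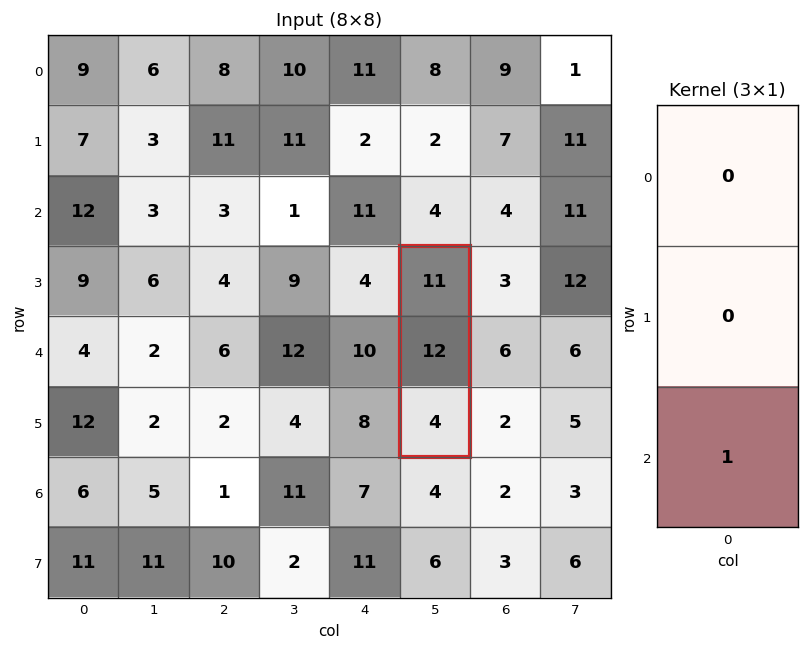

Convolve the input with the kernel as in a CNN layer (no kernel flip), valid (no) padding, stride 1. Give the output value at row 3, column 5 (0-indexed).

The receptive field on the input at this output position is [11 / 12 / 4]. Elementwise product with the kernel and sum: 4·1.

4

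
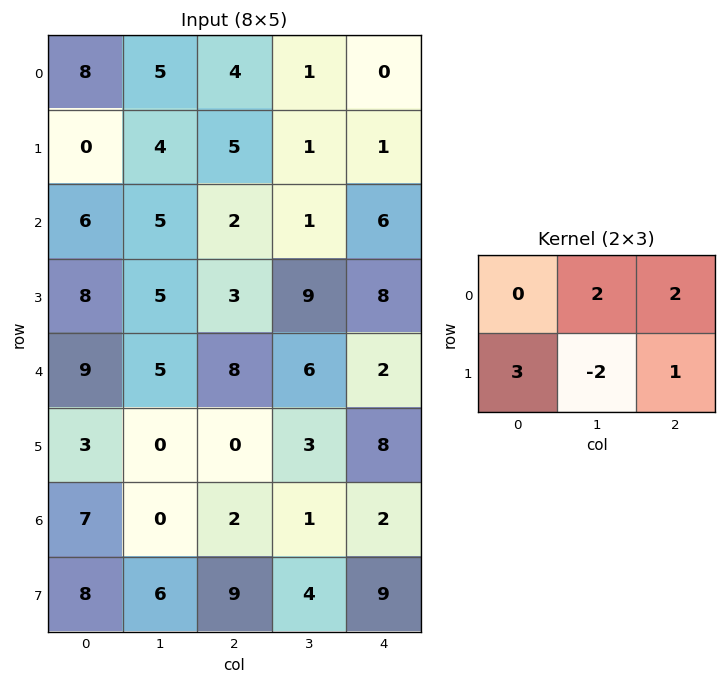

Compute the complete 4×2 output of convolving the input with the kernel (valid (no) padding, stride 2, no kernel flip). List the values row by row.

15 16
31 13
35 18
25 34

Output[0,0]: The receptive field on the input at this output position is [8 5 4 / 0 4 5]. Elementwise product with the kernel and sum: 5·2 + 4·2 + 0·3 + 4·-2 + 5·1.
Output[0,1]: The receptive field on the input at this output position is [4 1 0 / 5 1 1]. Elementwise product with the kernel and sum: 1·2 + 0·2 + 5·3 + 1·-2 + 1·1.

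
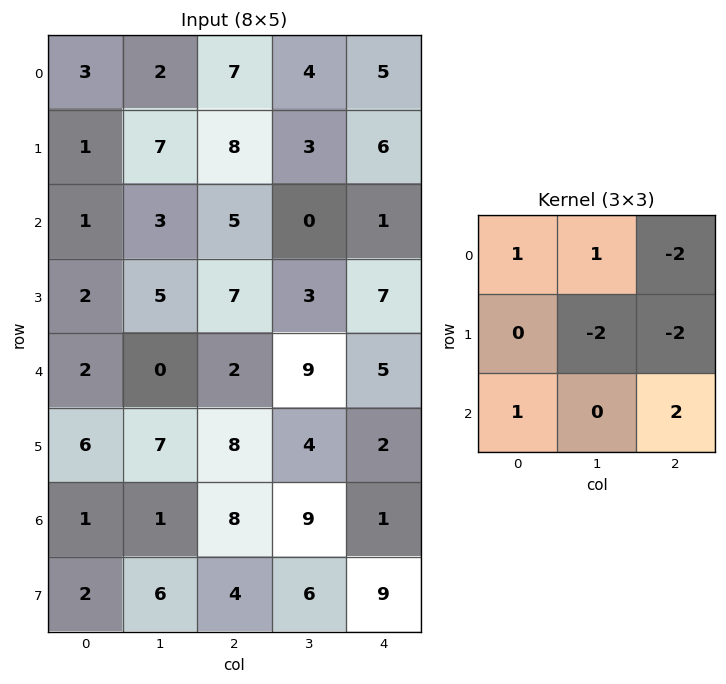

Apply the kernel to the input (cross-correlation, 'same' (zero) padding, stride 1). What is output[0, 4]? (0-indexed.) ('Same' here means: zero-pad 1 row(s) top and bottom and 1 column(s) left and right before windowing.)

The receptive field on the zero-padded input at this output position is [0 0 0 / 4 5 0 / 3 6 0]. Elementwise product with the kernel and sum: 0·1 + 0·1 + 0·-2 + 5·-2 + 0·-2 + 3·1 + 0·2.

-7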